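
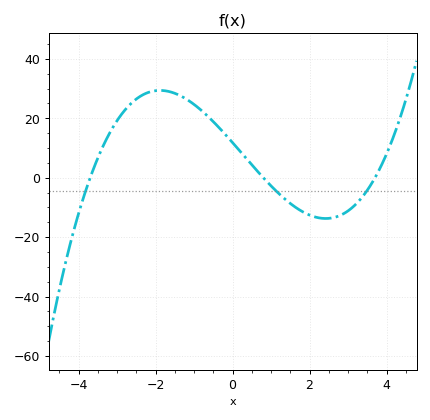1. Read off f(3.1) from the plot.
-10.1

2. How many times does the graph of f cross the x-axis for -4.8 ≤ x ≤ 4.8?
3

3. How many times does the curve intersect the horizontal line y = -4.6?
3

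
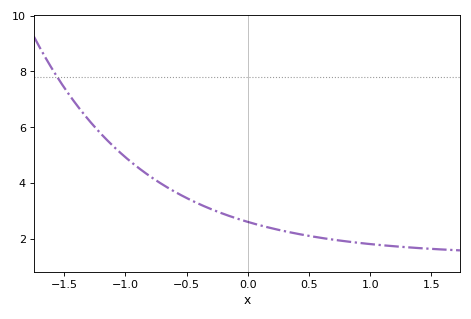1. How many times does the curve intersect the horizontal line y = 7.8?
1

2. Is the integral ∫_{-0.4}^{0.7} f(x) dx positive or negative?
positive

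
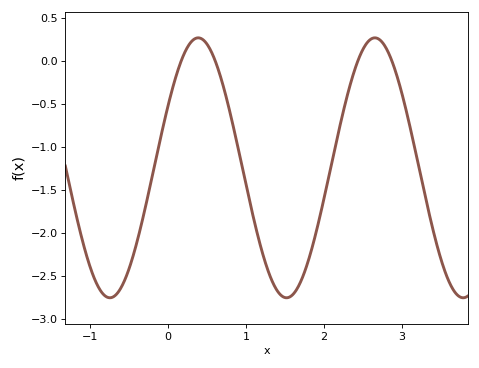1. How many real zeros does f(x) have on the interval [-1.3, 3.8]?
4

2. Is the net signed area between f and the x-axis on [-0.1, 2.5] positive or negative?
negative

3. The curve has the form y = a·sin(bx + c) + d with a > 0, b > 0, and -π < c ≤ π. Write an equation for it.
y = 1.51sin(2.77x + 0.502) - 1.24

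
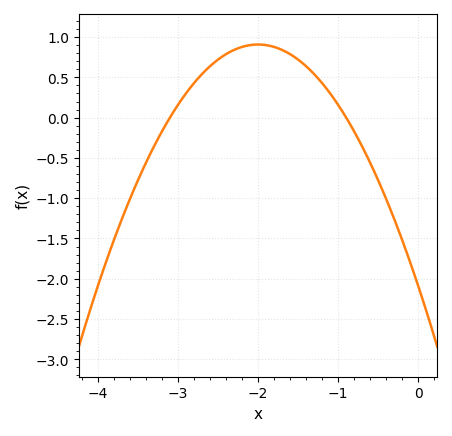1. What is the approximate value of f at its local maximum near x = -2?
0.9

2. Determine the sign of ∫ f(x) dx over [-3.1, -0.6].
positive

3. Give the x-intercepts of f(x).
-3.1, -0.9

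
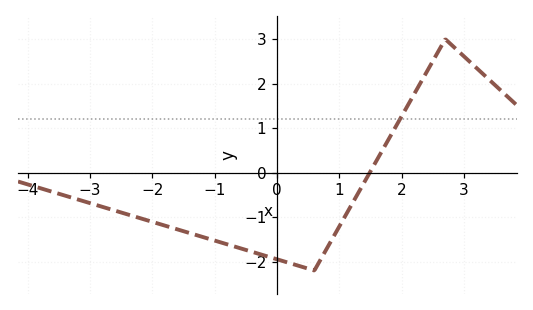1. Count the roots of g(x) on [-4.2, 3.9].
1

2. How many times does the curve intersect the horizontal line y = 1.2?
1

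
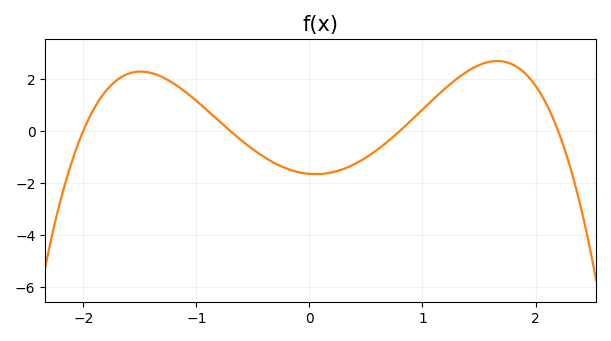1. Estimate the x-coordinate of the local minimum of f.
0.056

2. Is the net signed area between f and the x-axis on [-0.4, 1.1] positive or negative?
negative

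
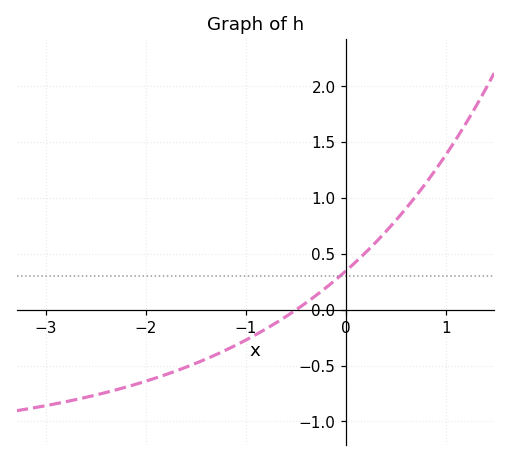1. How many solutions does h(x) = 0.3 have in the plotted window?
1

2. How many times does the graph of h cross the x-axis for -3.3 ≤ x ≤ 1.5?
1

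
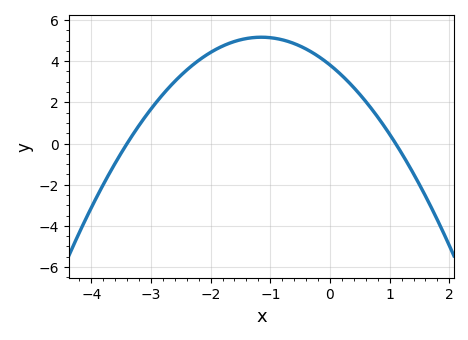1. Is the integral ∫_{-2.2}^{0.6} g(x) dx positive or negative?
positive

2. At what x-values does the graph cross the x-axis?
-3.4, 1.1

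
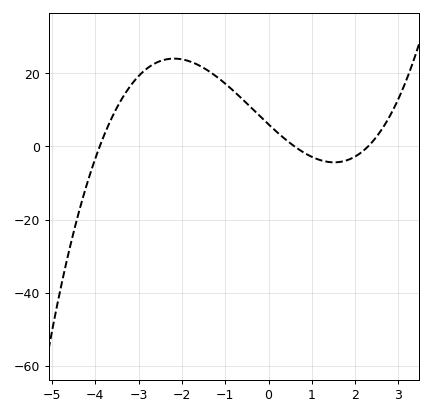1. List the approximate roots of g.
-3.9, 0.6, 2.3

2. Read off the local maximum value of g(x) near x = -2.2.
24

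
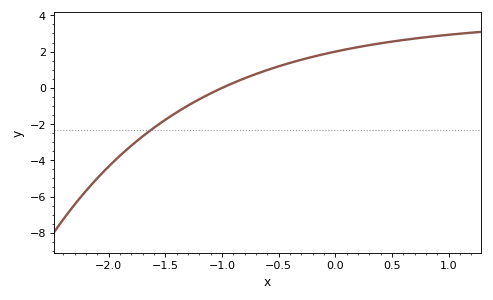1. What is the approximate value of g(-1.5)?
-1.76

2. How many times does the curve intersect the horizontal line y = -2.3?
1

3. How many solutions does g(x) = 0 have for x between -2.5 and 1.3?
1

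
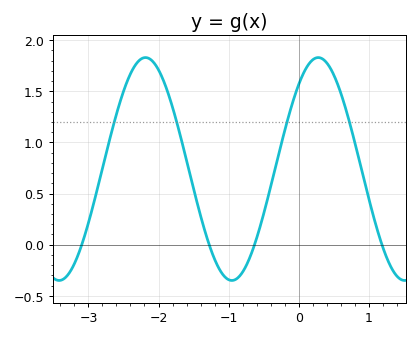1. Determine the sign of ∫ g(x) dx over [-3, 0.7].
positive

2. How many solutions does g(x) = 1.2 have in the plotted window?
4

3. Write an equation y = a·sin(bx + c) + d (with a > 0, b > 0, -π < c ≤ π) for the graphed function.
y = 1.09sin(2.55x + 0.862) + 0.74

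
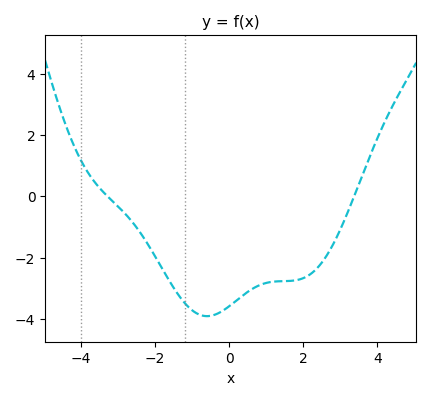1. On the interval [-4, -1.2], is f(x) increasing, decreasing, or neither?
decreasing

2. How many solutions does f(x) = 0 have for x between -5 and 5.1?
2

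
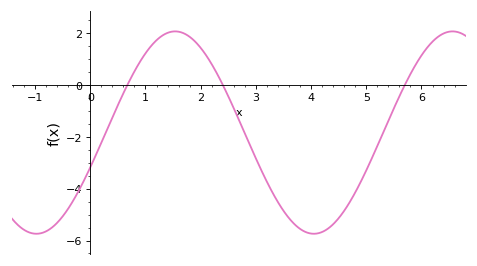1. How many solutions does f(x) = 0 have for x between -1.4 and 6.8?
3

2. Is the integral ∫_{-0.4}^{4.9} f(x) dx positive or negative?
negative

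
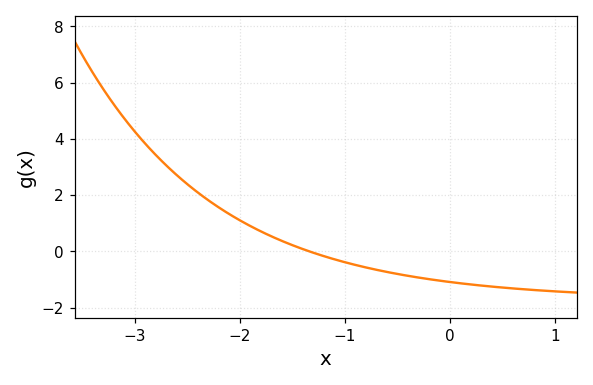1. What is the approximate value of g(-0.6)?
-0.8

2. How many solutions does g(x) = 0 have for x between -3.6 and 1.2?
1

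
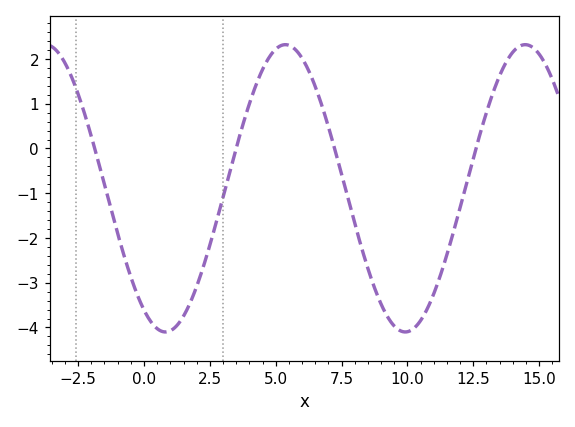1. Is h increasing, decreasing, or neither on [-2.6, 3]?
neither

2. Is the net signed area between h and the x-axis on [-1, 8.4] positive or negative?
negative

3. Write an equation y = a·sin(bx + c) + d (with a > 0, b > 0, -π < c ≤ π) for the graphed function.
y = 3.21sin(0.69x - 2.13) - 0.89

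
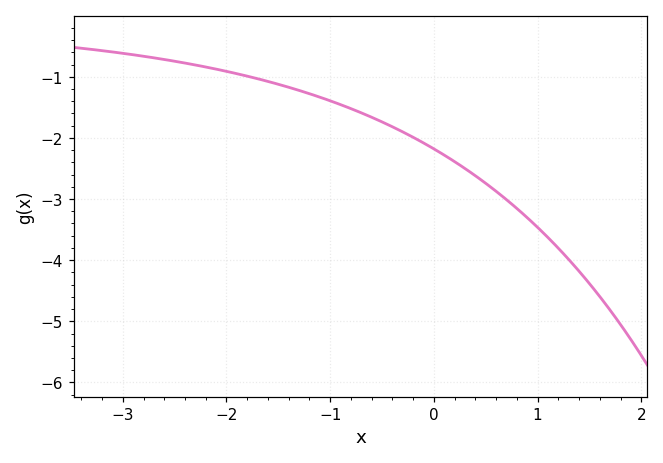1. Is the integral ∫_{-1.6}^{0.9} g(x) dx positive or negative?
negative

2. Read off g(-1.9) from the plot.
-1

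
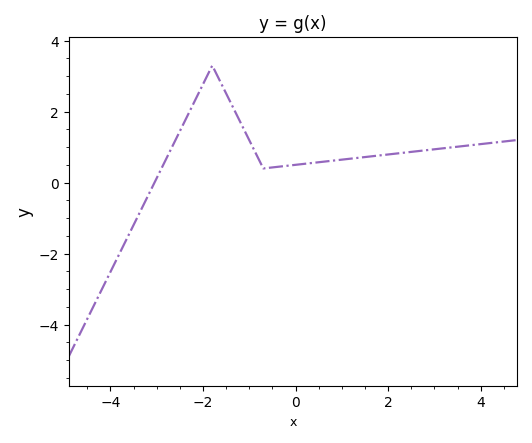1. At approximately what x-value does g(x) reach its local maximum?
-1.8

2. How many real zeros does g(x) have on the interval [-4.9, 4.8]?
1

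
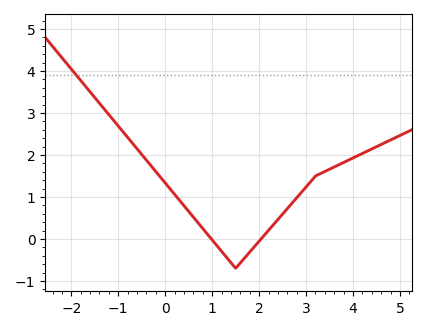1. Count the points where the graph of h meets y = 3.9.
1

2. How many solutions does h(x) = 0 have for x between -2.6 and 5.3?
2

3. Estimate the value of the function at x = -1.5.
3.4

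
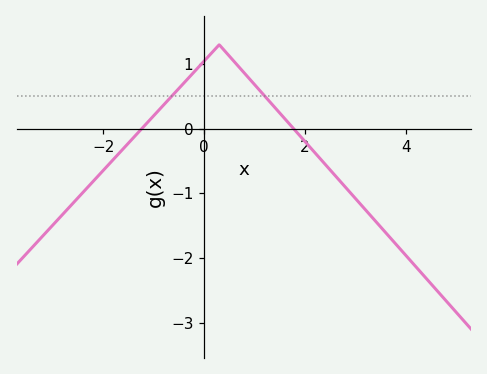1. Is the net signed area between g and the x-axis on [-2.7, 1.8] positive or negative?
positive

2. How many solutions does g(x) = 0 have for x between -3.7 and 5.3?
2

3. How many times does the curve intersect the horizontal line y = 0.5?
2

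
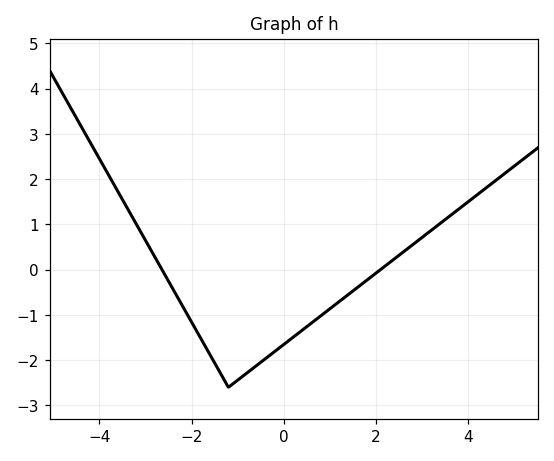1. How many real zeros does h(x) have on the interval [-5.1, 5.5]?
2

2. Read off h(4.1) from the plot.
1.6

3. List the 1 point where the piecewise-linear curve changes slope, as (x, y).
(-1.2, -2.6)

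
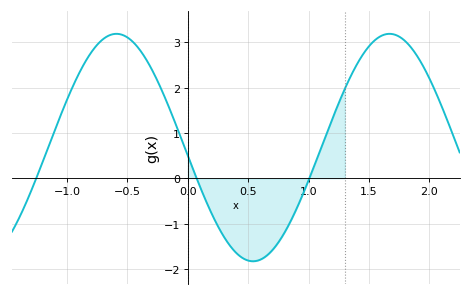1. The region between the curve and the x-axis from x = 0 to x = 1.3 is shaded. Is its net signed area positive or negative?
negative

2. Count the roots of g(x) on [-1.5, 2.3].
3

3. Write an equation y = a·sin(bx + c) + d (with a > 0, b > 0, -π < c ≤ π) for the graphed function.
y = 2.51sin(2.8x - 3.1) + 0.68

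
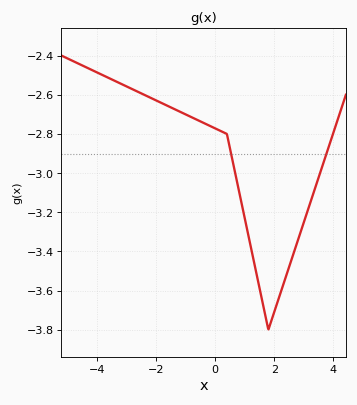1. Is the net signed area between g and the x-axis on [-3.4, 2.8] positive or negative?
negative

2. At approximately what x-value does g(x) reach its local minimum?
1.8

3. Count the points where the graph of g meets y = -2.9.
2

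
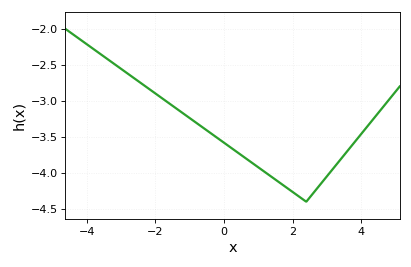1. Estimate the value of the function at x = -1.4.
-3.1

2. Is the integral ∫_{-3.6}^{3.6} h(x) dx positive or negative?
negative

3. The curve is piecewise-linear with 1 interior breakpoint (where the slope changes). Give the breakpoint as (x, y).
(2.4, -4.4)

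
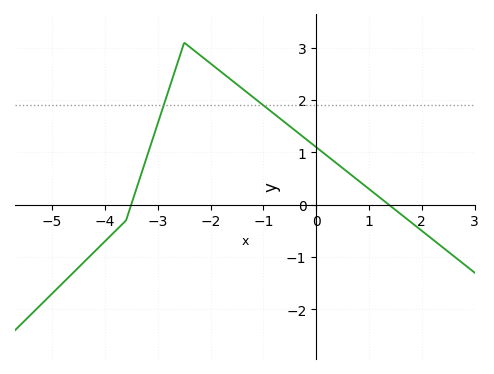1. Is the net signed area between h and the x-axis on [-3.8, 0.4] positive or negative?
positive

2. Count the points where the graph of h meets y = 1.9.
2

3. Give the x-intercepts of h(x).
-3.6, 1.4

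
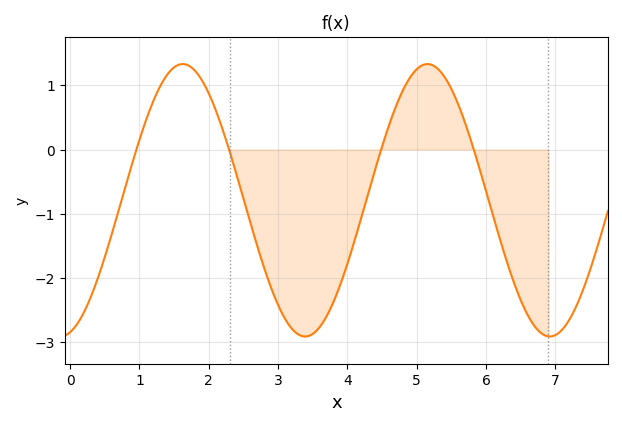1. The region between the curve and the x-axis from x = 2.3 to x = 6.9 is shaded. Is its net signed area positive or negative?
negative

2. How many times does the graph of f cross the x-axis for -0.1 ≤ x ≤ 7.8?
4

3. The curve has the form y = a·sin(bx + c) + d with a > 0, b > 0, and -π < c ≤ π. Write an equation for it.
y = 2.12sin(1.78x - 1.32) - 0.79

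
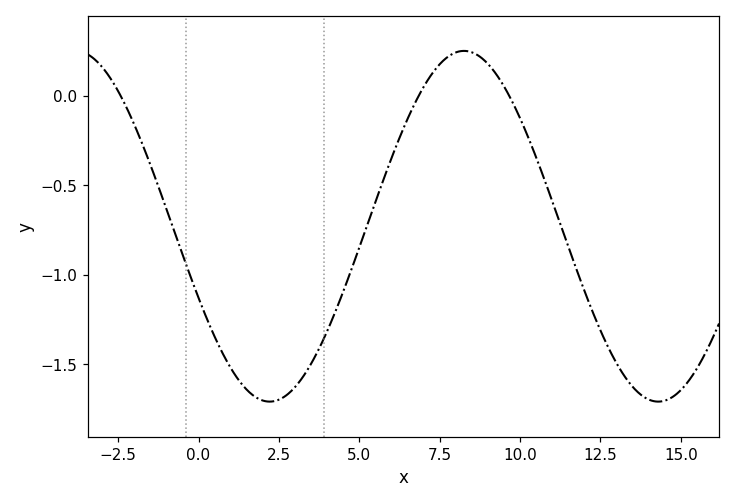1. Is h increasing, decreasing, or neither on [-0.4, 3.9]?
neither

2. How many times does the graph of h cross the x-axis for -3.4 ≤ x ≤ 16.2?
3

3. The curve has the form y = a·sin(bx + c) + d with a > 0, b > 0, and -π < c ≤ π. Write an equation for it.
y = 0.98sin(0.52x - 2.7) - 0.73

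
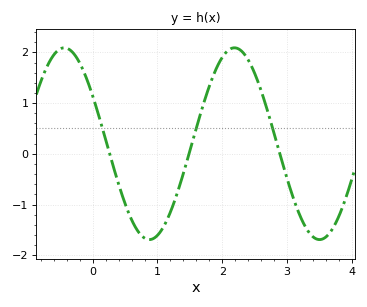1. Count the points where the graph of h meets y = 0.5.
3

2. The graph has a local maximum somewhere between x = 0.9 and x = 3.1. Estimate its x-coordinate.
2.19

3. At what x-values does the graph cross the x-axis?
0.262, 1.49, 2.89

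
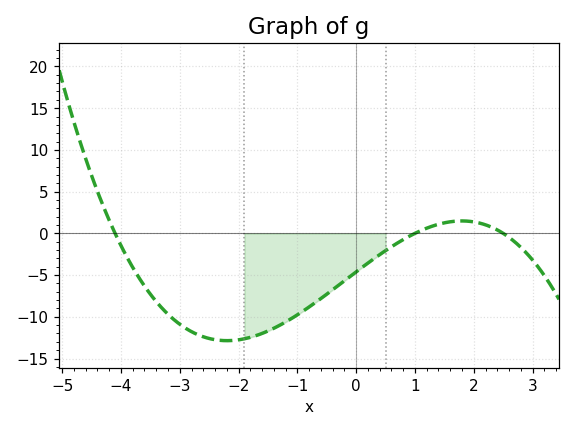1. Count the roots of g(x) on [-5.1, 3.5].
3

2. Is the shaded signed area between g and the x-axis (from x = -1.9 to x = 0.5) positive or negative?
negative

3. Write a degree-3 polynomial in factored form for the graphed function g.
y = -0.45(x + 4.1)(x - 1)(x - 2.5)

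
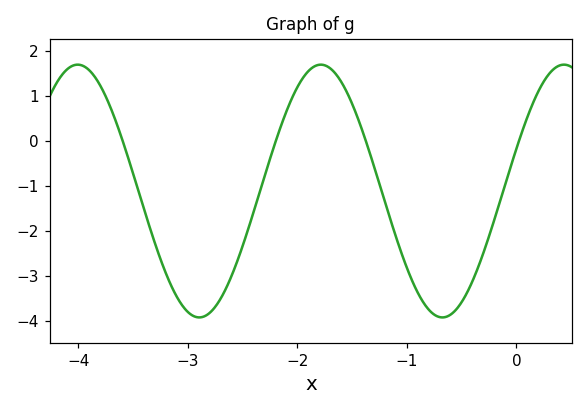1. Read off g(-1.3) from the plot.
-0.6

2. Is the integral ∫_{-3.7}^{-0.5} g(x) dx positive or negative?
negative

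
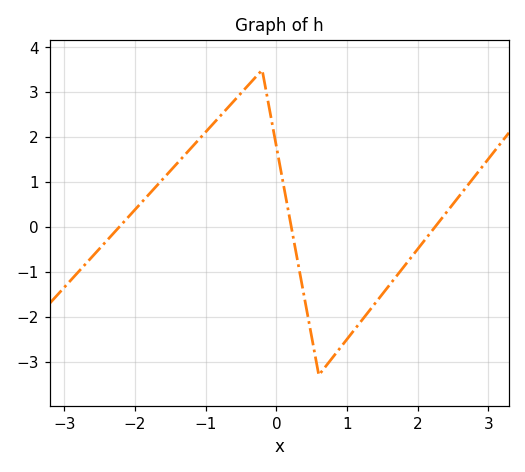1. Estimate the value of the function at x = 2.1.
-0.3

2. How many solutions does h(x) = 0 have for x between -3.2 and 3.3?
3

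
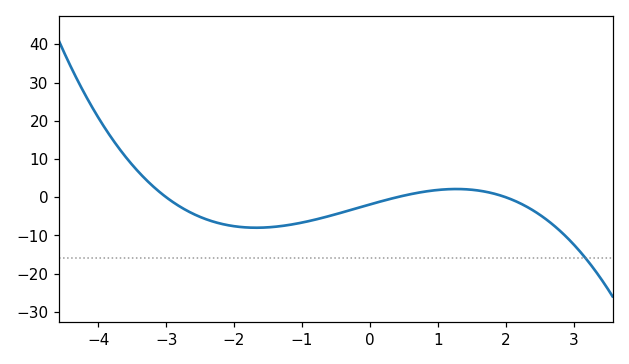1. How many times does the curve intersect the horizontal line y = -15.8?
1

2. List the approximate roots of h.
-3, 0.4, 2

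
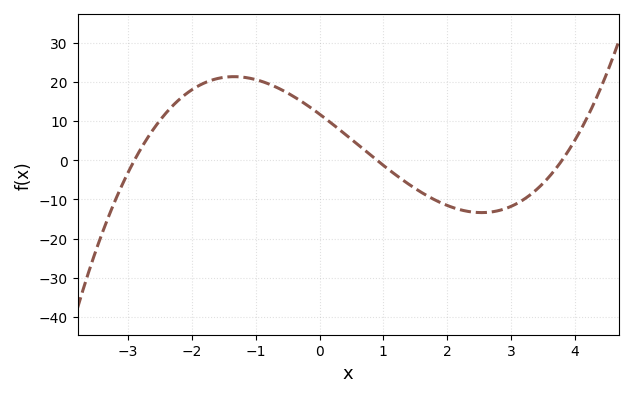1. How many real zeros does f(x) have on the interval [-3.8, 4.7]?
3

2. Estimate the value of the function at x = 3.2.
-10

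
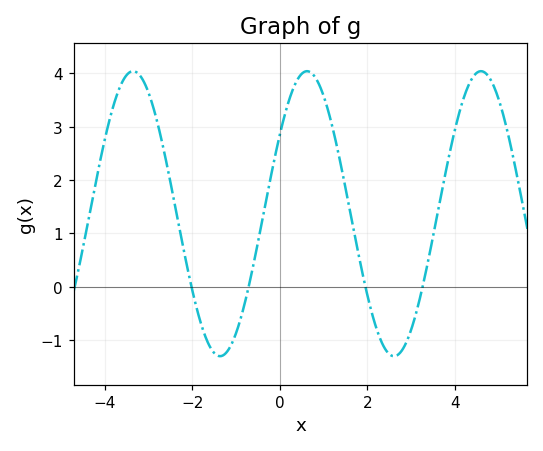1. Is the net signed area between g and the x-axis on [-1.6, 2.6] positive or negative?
positive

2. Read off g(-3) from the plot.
3.63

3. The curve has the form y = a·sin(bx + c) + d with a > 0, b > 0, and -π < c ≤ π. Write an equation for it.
y = 2.67sin(1.58x + 0.59) + 1.37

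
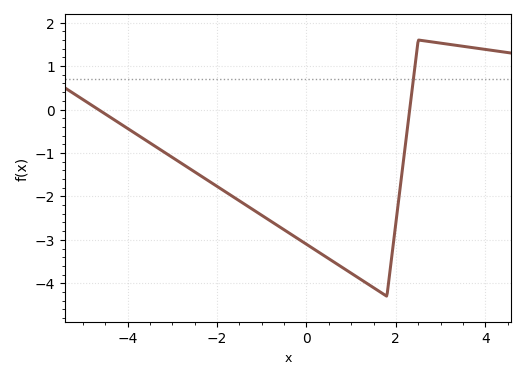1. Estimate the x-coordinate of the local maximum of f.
2.5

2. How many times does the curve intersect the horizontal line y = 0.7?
1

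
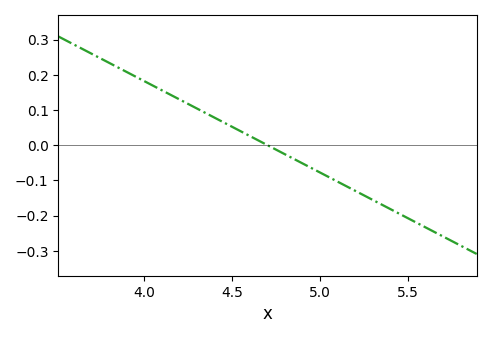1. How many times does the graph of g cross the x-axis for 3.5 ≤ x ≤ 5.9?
1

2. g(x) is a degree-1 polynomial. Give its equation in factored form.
y = -0.26(x - 4.7)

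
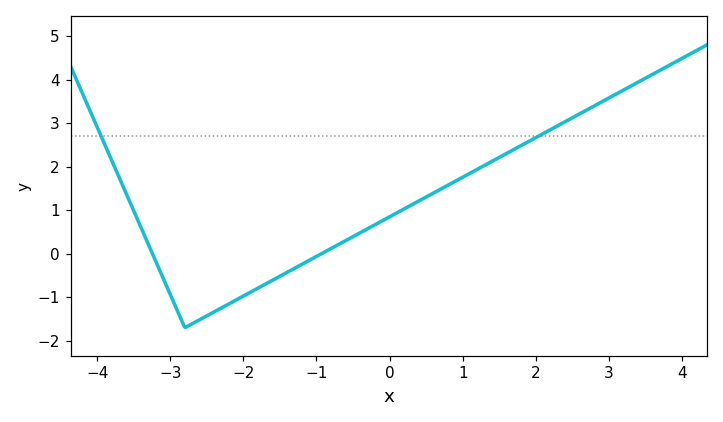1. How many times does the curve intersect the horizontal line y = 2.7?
2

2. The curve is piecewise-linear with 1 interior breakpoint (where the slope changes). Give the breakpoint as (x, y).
(-2.8, -1.7)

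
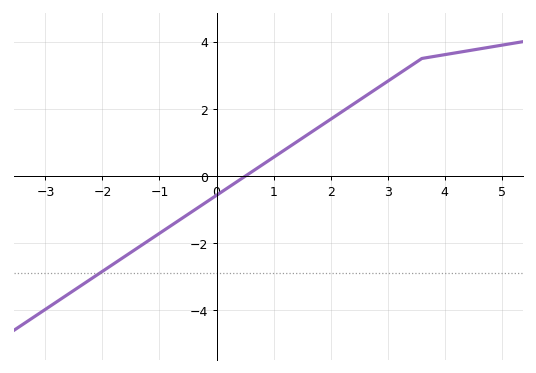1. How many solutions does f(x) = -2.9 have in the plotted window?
1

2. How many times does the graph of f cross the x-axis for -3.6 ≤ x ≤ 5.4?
1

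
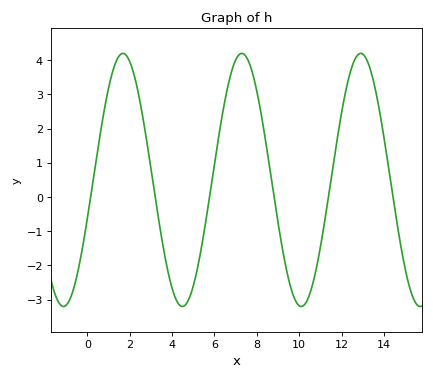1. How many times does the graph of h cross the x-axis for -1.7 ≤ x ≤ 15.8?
6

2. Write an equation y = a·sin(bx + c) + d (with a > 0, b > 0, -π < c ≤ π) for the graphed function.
y = 3.7sin(1.12x - 0.31) + 0.5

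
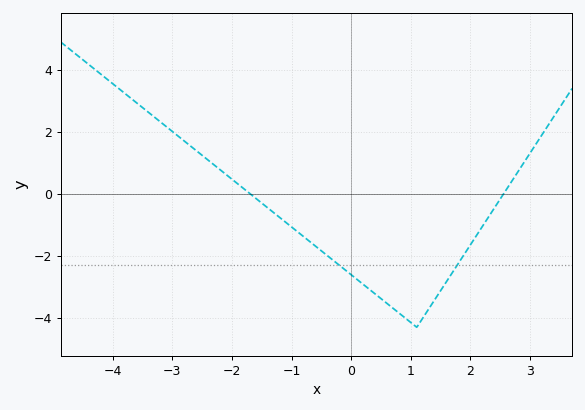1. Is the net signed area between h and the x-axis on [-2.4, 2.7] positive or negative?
negative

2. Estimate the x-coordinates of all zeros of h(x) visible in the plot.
-1.69, 2.55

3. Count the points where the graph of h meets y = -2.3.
2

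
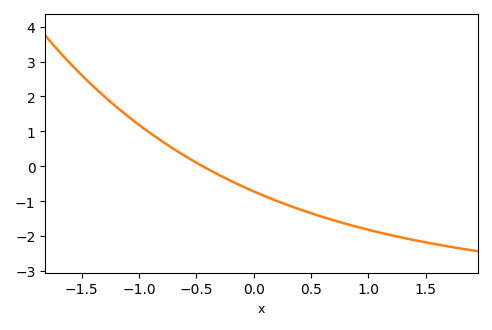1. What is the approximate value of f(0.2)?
-1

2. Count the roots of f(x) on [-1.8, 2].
1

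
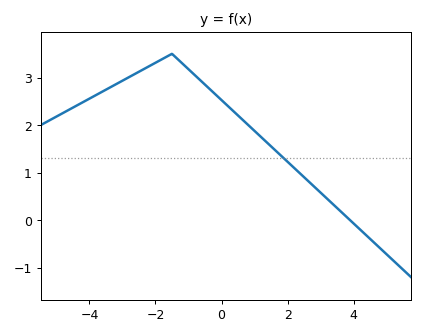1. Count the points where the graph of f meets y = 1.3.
1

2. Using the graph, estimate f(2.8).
0.7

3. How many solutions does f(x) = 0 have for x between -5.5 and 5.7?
1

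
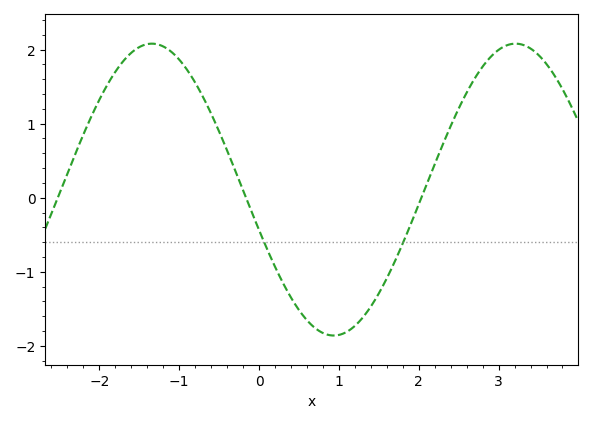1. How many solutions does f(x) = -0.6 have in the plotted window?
2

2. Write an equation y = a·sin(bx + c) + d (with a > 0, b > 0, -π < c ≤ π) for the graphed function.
y = 1.97sin(1.38x - 2.86) + 0.11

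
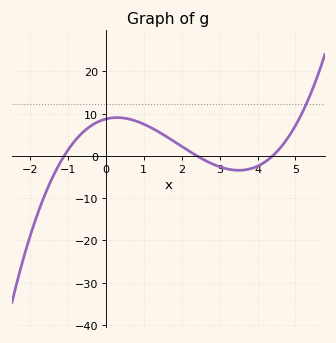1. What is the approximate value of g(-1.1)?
0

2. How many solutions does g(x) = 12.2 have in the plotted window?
1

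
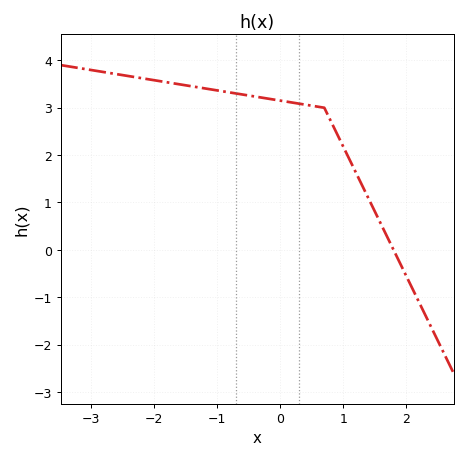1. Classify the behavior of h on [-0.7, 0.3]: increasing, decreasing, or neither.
decreasing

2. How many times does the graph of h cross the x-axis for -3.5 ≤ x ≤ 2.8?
1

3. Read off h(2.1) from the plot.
-0.8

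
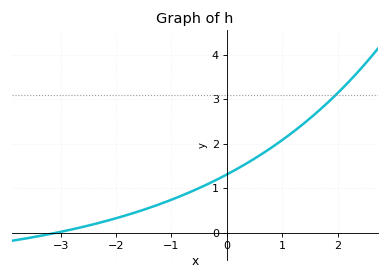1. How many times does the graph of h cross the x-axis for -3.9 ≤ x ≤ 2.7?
1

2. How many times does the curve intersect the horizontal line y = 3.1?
1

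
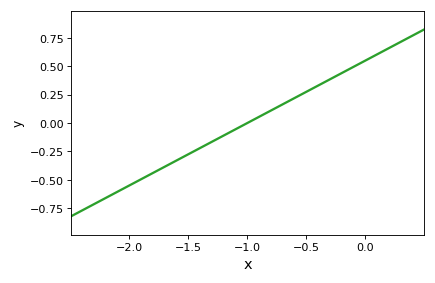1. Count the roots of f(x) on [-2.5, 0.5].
1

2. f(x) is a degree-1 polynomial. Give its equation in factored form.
y = 0.55(x + 1)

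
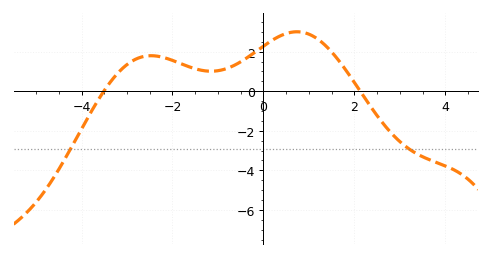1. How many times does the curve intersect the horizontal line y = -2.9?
2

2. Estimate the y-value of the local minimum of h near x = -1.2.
1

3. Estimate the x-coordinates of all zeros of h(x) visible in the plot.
-3.6, 2.2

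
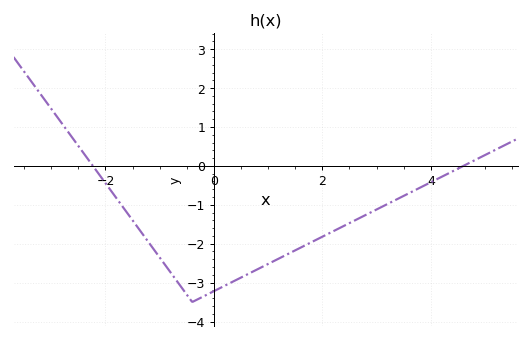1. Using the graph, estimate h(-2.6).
0.706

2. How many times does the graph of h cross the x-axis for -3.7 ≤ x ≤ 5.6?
2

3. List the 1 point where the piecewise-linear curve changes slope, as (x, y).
(-0.4, -3.5)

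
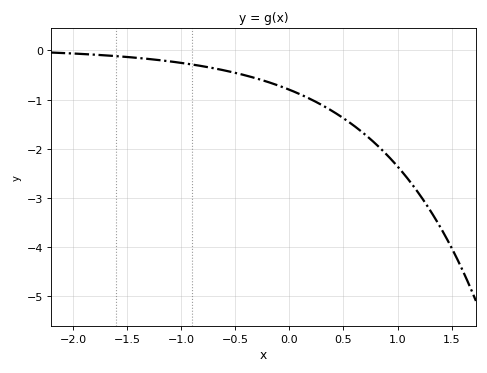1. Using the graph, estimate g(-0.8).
-0.323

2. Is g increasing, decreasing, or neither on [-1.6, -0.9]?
decreasing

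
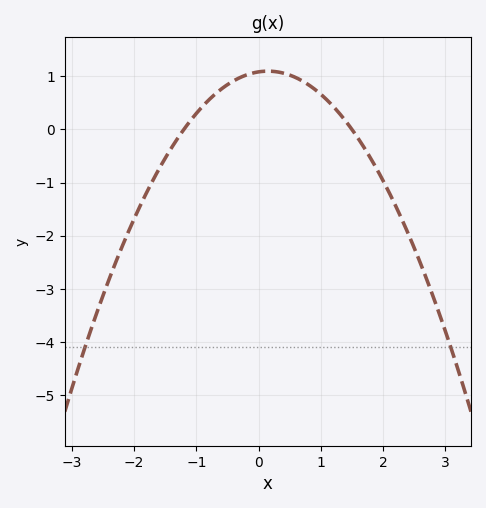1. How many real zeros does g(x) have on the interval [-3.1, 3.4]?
2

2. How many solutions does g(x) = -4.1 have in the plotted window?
2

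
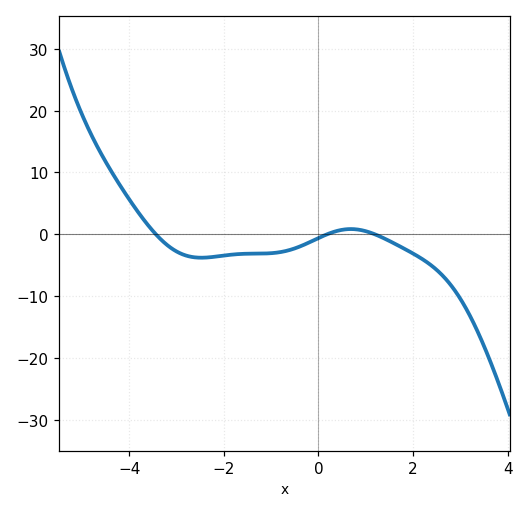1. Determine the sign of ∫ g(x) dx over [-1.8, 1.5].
negative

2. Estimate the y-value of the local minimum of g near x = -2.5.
-3.78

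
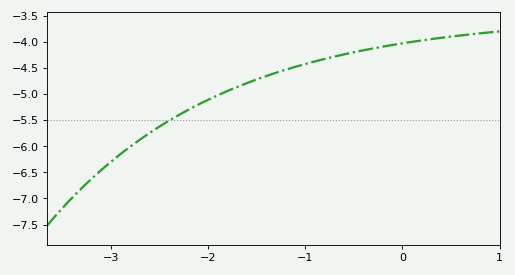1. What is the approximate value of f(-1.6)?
-4.79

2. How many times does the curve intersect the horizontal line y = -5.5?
1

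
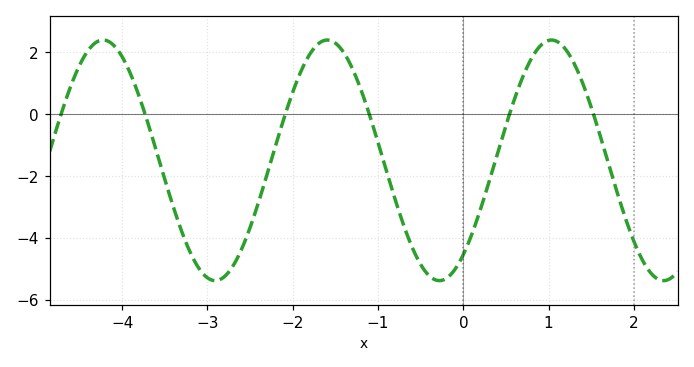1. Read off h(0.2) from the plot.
-3.08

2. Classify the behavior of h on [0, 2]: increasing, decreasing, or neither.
neither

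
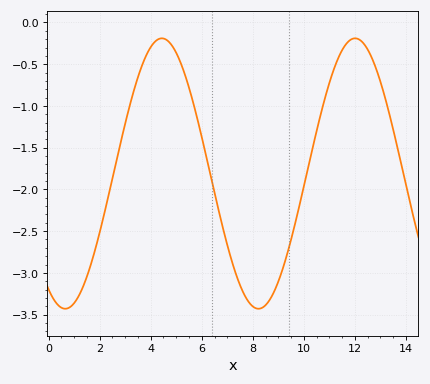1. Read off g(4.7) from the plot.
-0.228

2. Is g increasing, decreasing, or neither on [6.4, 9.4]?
neither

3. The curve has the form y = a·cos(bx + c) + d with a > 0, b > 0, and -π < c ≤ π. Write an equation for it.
y = 1.62cos(0.83x + 2.6) - 1.81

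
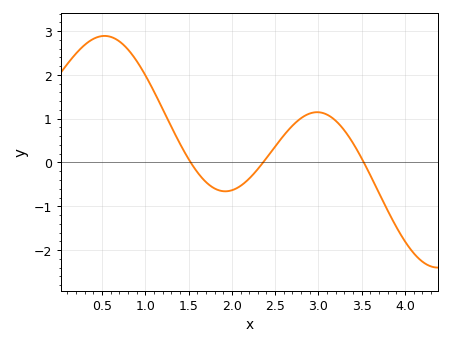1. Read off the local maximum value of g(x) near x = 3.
1.1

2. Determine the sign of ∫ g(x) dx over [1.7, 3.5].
positive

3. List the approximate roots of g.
1.5, 2.4, 3.5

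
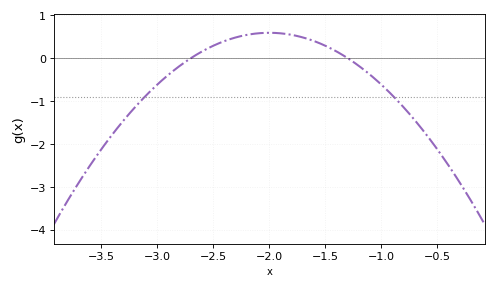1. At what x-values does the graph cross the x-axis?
-2.7, -1.3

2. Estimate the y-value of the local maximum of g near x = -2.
0.593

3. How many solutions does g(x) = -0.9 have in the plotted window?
2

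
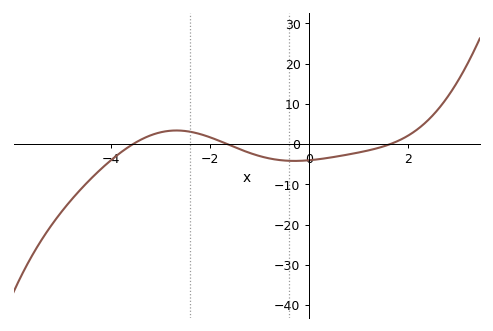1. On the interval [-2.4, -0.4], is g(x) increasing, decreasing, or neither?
decreasing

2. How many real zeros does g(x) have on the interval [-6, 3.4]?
3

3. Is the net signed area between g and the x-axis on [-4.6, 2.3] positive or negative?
negative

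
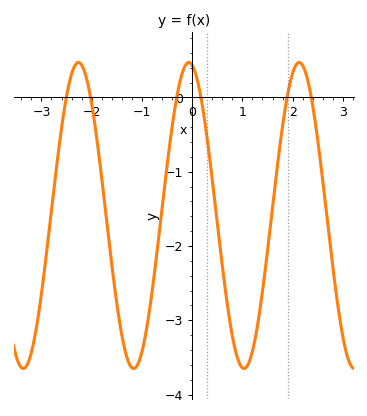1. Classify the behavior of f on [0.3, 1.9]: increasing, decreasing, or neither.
neither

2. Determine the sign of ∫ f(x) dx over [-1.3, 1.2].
negative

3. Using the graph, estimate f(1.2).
-3.4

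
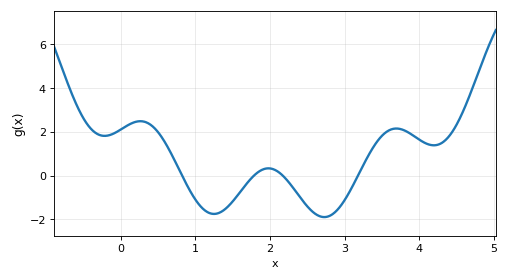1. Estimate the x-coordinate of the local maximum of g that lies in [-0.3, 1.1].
0.261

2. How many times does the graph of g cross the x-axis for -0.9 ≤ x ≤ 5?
4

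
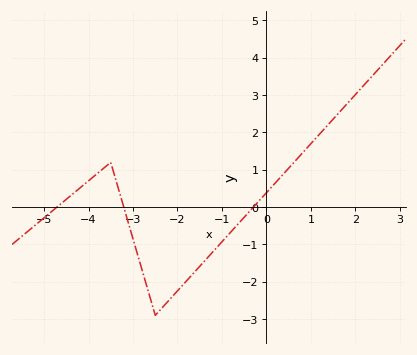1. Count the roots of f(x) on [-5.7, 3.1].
3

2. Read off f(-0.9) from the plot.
-0.798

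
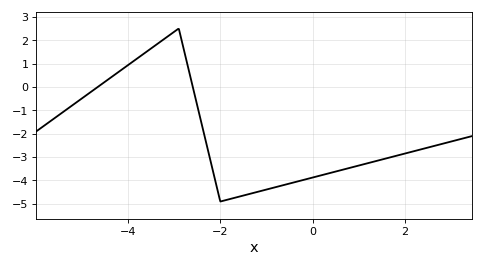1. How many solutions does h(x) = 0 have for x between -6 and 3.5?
2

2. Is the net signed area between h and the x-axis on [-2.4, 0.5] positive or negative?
negative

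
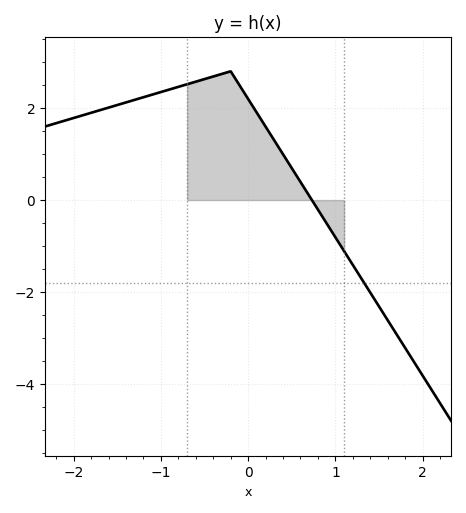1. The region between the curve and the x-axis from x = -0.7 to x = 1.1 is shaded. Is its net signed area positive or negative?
positive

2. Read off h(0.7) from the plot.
0.093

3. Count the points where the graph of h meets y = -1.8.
1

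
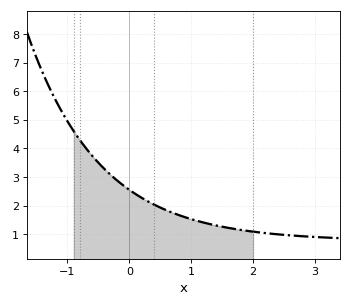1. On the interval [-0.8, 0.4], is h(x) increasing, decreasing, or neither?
decreasing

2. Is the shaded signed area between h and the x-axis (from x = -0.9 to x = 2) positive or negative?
positive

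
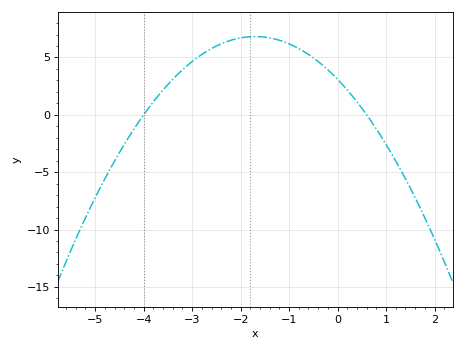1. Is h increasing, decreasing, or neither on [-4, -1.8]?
increasing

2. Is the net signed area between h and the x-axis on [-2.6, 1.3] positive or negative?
positive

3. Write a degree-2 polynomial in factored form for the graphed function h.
y = -1.29(x + 4)(x - 0.6)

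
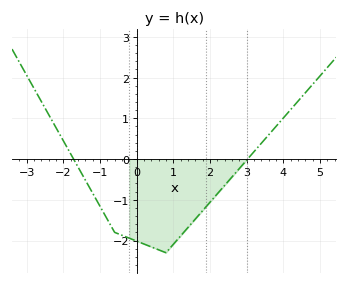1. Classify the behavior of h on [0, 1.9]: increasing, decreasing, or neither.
neither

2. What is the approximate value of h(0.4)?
-2.2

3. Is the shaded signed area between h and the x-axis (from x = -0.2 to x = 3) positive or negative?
negative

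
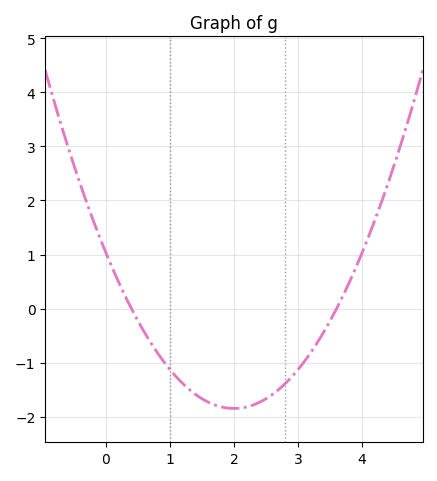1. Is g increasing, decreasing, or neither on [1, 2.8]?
neither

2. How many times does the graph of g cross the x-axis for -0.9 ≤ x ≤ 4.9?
2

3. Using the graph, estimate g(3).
-1.1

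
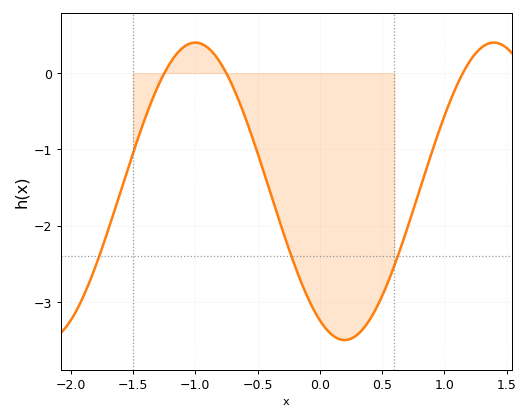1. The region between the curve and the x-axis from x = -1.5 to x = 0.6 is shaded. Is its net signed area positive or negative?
negative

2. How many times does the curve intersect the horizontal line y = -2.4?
3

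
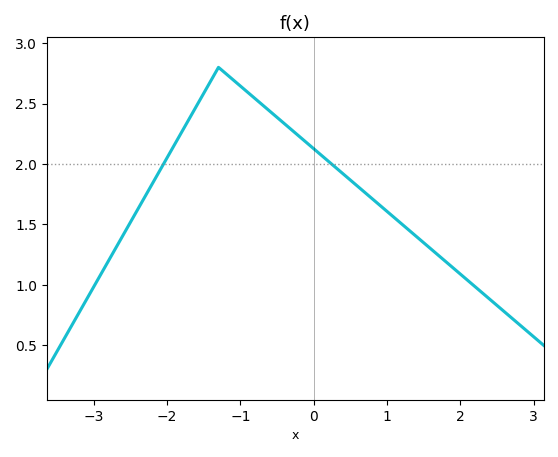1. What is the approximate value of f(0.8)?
1.7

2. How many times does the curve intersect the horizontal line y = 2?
2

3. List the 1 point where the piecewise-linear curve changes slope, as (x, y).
(-1.3, 2.8)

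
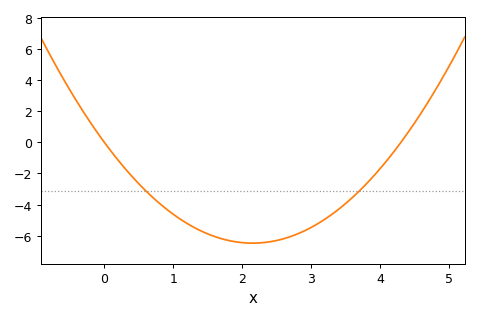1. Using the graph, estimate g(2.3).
-6.44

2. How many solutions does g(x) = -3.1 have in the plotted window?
2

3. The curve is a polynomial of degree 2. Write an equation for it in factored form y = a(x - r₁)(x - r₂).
y = 1.4(x - 0)(x - 4.3)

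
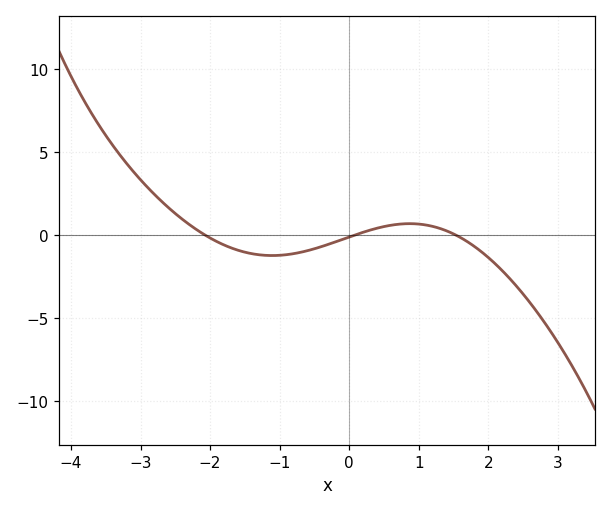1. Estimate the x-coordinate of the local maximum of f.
0.8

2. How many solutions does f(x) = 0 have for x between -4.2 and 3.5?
3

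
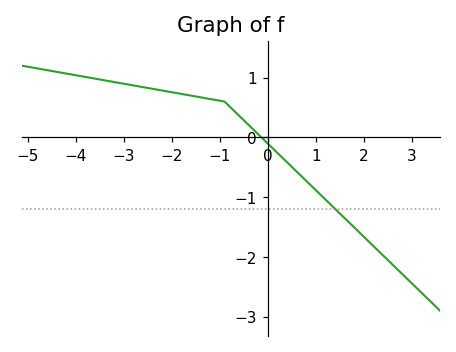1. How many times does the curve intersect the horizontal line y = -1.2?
1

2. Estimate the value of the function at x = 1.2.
-1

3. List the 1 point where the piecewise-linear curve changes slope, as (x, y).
(-0.9, 0.6)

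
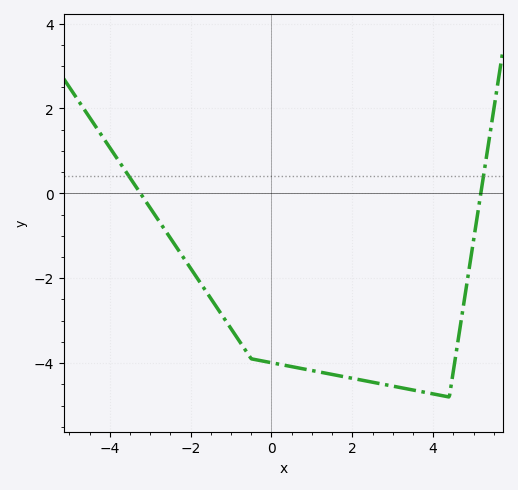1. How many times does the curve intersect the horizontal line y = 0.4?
2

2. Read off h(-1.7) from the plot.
-2.19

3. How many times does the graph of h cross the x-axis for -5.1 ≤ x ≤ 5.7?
2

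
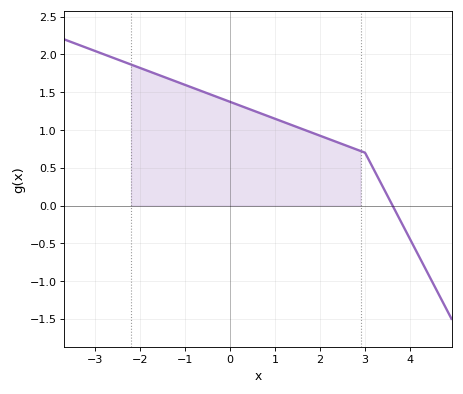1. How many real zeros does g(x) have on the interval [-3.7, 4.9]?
1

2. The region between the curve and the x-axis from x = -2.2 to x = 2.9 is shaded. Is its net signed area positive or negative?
positive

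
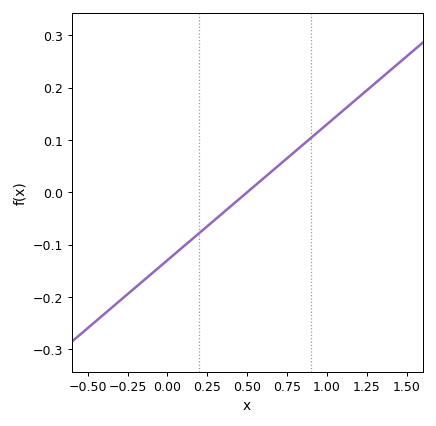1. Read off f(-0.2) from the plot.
-0.182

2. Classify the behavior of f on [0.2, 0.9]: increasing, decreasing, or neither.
increasing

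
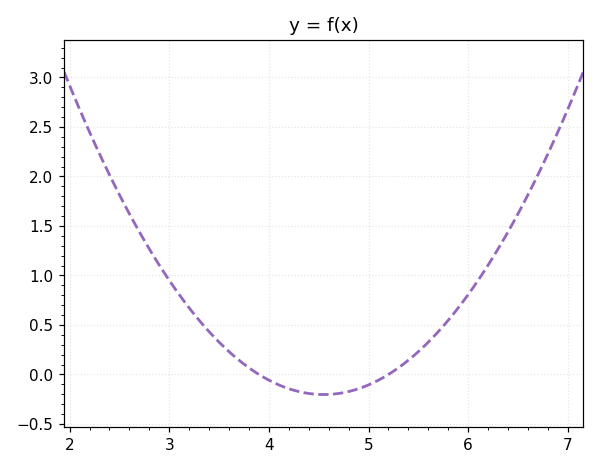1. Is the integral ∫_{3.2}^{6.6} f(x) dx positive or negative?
positive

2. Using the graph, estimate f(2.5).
1.8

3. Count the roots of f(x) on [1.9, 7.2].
2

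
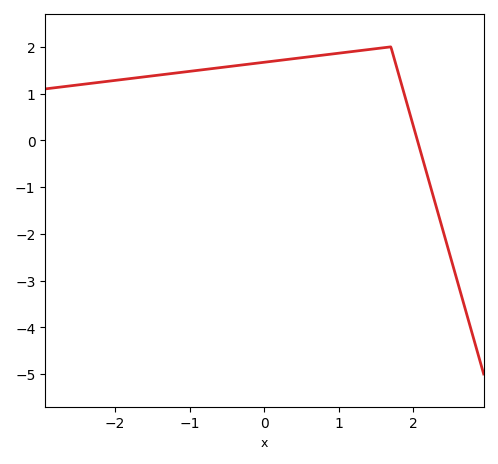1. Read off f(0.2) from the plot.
1.7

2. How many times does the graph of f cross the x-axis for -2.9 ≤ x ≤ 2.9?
1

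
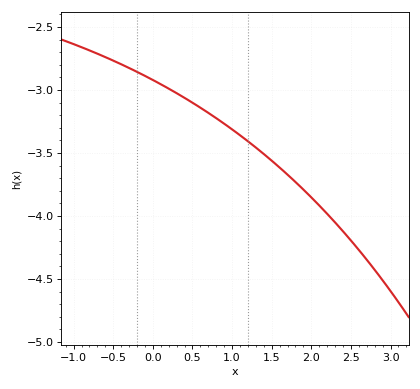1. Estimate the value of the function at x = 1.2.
-3.41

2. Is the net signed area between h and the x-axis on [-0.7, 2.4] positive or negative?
negative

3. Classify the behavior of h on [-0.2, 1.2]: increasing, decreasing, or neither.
decreasing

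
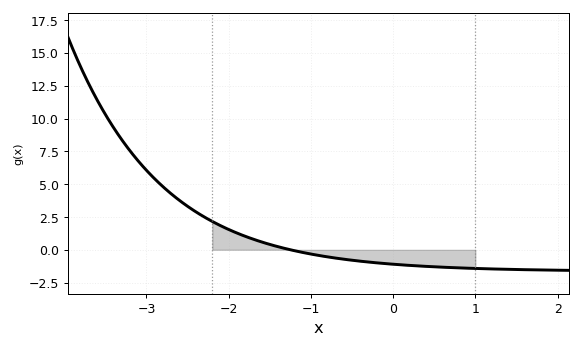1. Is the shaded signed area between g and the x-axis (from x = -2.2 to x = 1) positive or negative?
negative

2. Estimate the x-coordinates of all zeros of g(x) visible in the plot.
-1.2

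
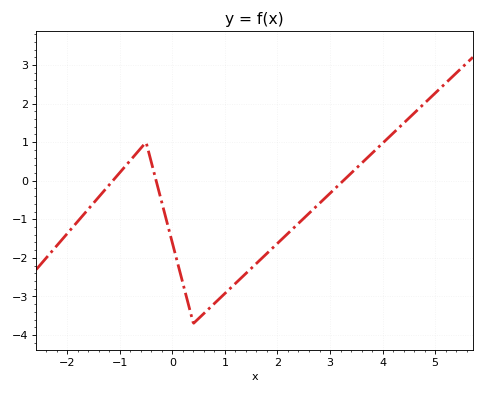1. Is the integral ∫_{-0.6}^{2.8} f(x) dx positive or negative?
negative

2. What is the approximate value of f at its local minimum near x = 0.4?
-3.7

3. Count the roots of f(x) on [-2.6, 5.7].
3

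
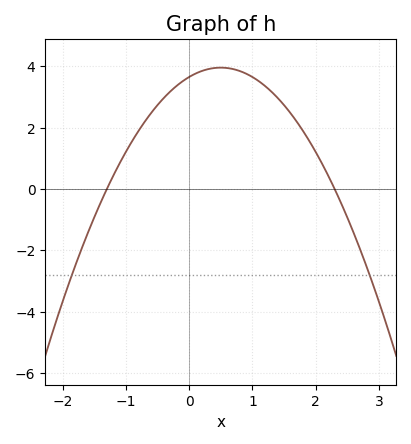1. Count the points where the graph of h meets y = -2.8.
2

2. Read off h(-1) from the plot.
1.2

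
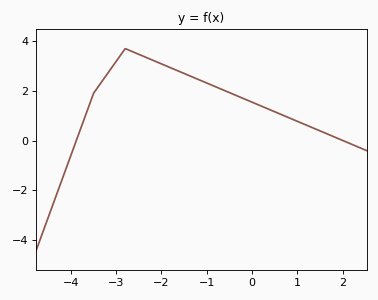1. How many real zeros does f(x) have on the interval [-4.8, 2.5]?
2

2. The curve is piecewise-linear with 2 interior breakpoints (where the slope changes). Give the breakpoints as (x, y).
(-3.5, 1.9); (-2.8, 3.7)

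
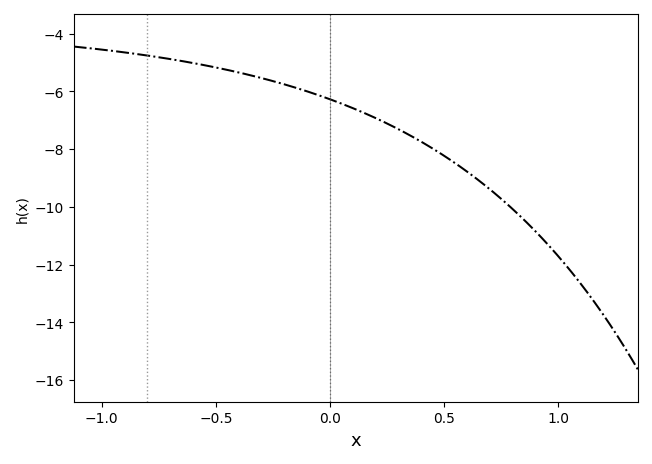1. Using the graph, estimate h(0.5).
-8.2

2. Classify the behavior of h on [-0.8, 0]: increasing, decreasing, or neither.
decreasing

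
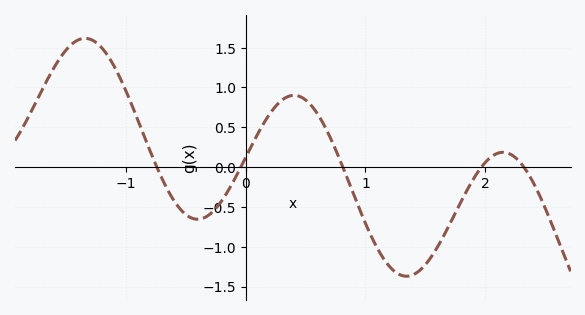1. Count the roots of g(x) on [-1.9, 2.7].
5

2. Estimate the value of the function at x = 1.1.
-1.02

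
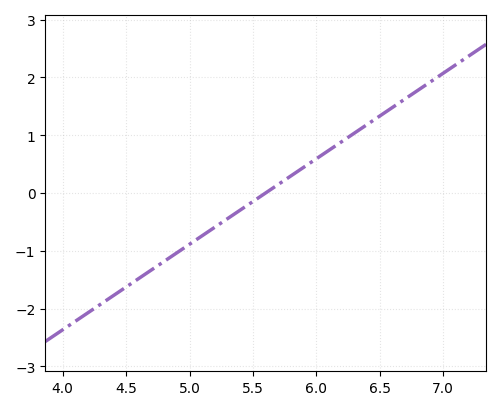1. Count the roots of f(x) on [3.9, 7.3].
1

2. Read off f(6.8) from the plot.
1.78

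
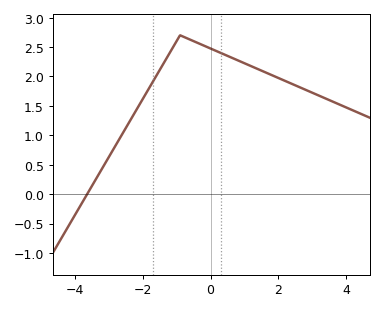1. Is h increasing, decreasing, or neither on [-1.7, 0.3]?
neither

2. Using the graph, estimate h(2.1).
1.95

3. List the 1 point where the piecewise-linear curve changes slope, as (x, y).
(-0.9, 2.7)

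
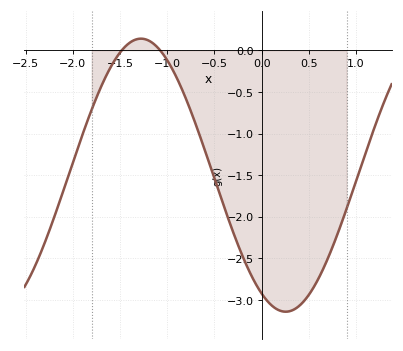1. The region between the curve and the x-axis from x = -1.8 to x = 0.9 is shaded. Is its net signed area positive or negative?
negative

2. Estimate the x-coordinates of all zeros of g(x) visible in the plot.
-1.5, -1.1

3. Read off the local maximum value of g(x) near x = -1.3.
0.15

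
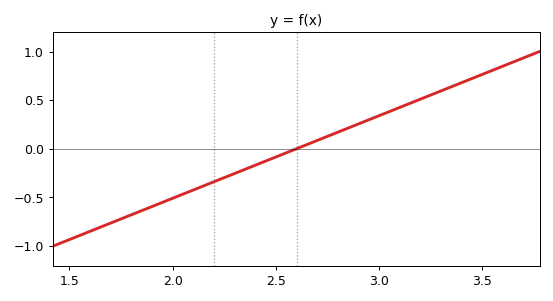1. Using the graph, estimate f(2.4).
-0.17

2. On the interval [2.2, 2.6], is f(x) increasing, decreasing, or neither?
increasing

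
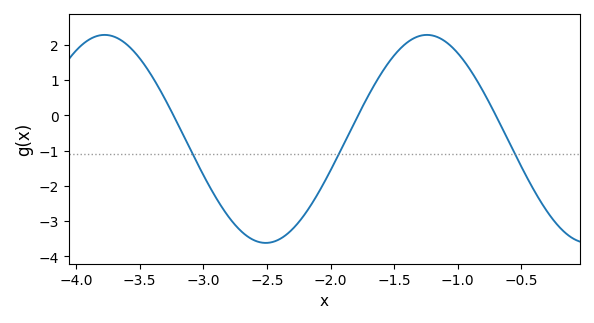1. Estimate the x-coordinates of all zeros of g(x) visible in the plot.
-3.2, -1.8, -0.7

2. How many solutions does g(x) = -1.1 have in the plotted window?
3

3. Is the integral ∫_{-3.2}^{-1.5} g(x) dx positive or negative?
negative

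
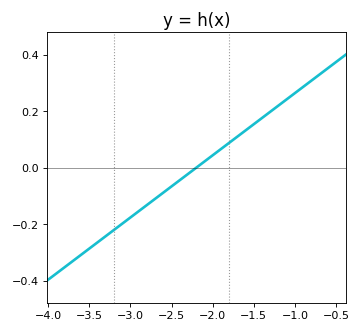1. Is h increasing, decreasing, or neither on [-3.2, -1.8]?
increasing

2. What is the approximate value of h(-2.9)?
-0.16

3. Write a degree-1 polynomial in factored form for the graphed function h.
y = 0.22(x + 2.2)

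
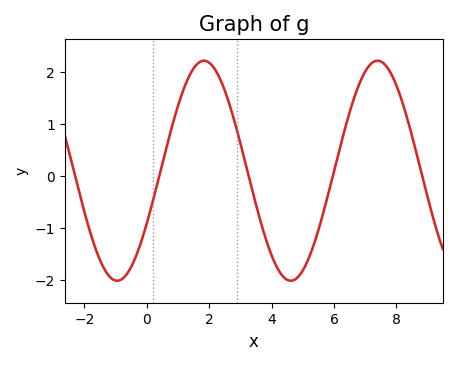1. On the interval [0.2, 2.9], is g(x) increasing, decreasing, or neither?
neither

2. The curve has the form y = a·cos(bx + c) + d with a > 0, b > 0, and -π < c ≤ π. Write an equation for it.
y = 2.11cos(1.1x - 2.1) + 0.1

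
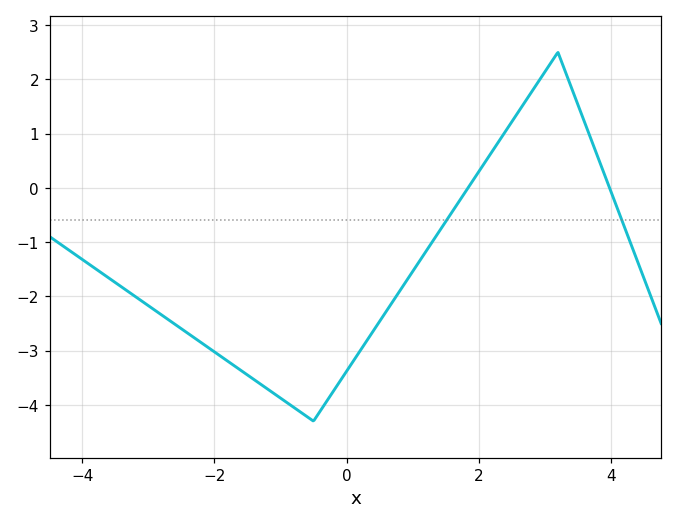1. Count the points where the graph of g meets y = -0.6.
2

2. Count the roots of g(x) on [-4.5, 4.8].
2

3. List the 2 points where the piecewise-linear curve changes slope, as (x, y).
(-0.5, -4.3); (3.2, 2.5)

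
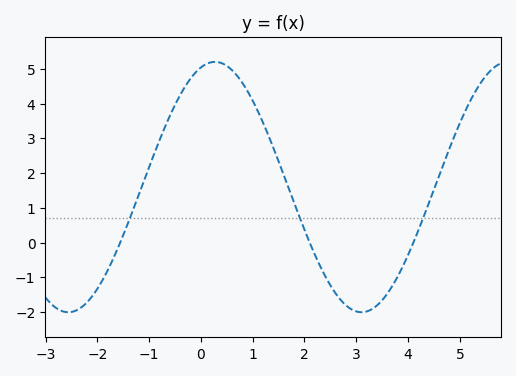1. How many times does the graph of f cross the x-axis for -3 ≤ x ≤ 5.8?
3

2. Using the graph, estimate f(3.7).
-1.2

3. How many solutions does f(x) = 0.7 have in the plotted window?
3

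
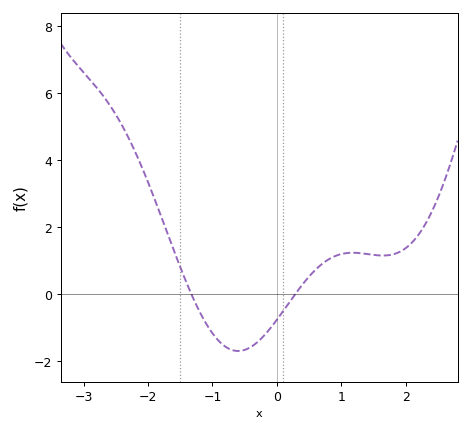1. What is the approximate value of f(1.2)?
1.2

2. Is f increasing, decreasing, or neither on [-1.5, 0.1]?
neither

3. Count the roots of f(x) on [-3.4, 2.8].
2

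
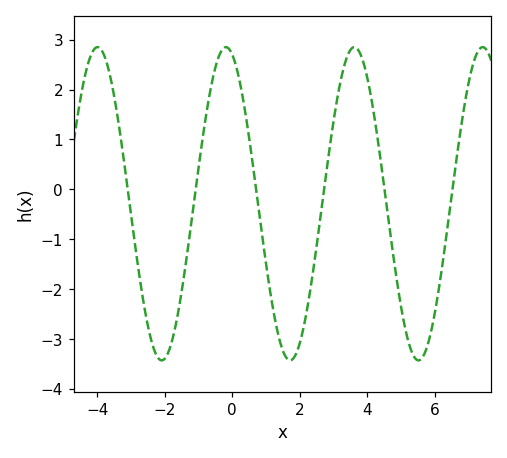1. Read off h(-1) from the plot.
0.431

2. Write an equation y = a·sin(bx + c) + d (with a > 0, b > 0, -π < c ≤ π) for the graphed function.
y = 3.14sin(1.65x + 1.88) - 0.29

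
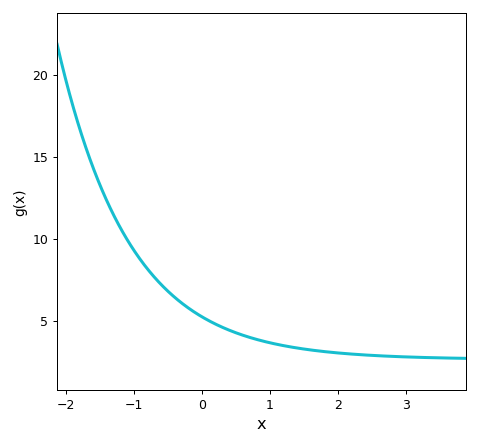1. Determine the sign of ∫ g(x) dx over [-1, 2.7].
positive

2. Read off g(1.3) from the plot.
3.41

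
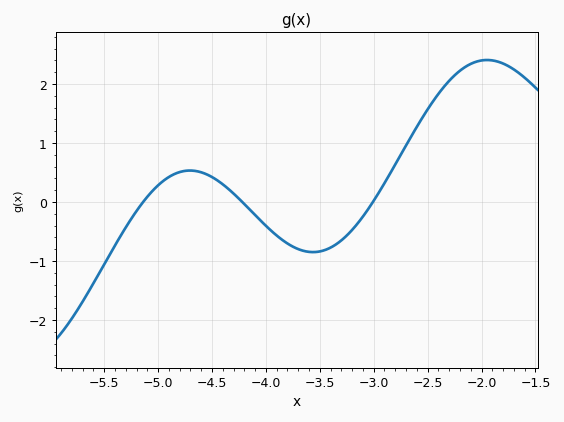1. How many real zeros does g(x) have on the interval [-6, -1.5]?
3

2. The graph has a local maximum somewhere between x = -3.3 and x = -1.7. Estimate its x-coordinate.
-1.9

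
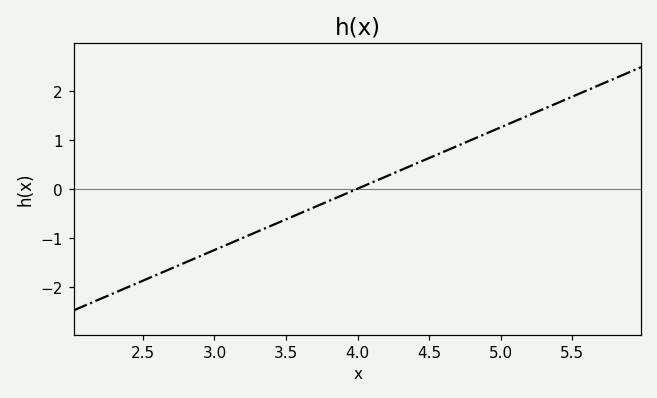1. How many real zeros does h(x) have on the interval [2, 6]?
1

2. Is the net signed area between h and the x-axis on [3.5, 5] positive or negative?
positive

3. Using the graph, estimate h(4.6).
0.8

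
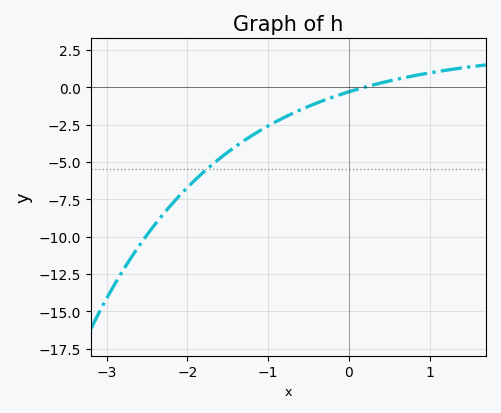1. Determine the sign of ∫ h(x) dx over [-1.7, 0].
negative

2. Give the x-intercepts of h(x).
0.196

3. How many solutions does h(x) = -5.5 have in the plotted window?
1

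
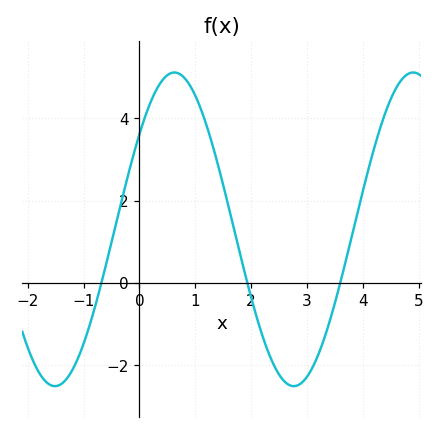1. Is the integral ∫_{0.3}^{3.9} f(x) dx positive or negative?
positive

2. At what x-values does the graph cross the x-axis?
-0.68, 1.93, 3.59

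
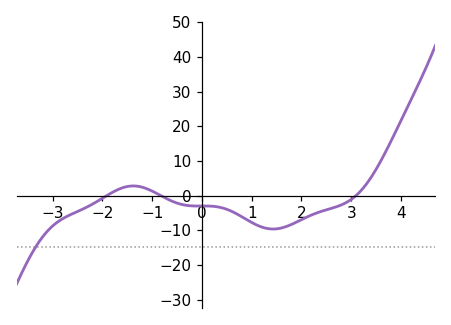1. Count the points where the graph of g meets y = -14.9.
1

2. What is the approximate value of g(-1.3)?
2.7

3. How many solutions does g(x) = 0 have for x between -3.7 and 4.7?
3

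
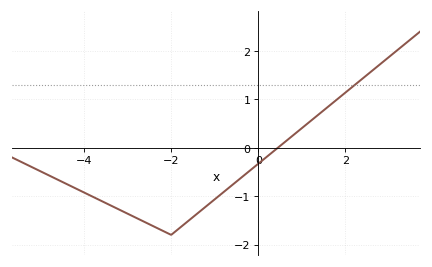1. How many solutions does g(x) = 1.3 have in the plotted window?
1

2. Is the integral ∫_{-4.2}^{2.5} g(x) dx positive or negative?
negative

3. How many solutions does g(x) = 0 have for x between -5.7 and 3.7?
1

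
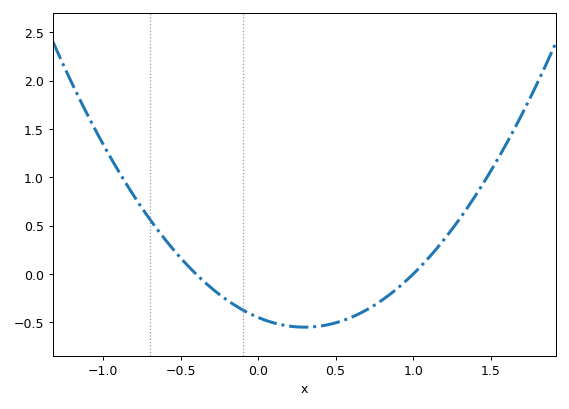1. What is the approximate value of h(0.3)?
-0.549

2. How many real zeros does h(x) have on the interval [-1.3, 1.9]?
2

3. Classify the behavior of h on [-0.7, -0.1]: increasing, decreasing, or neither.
decreasing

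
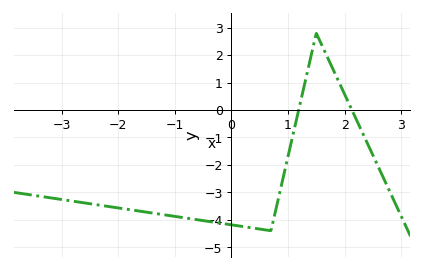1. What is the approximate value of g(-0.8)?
-3.9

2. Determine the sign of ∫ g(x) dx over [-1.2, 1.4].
negative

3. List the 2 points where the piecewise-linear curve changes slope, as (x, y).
(0.7, -4.4); (1.5, 2.8)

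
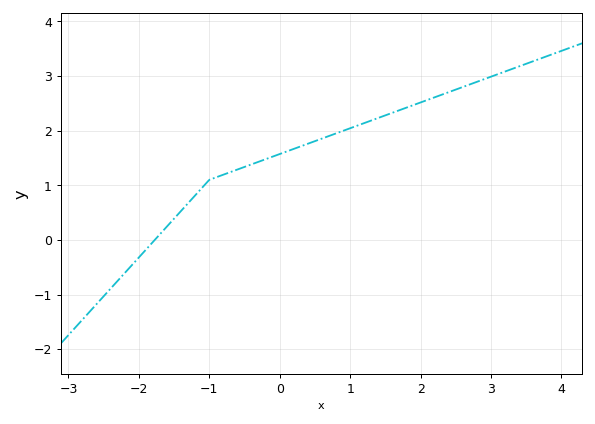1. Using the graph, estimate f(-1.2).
0.816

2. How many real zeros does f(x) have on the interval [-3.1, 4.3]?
1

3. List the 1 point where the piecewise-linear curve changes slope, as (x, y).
(-1, 1.1)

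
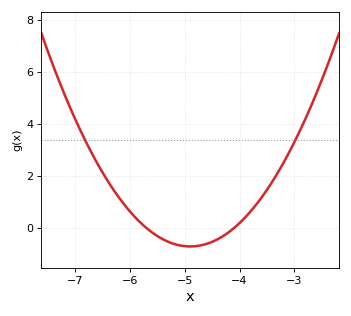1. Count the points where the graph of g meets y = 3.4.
2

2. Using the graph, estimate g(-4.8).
-0.6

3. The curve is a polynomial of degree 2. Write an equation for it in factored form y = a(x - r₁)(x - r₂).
y = 1.11(x + 5.7)(x + 4.1)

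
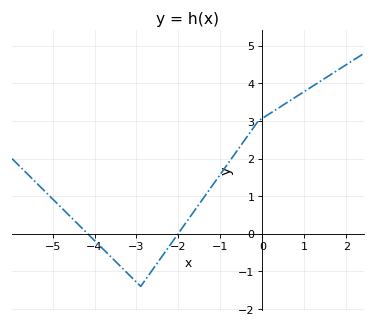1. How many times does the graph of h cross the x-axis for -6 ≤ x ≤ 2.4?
2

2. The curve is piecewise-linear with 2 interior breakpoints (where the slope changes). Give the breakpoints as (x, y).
(-2.9, -1.4); (-0.1, 3)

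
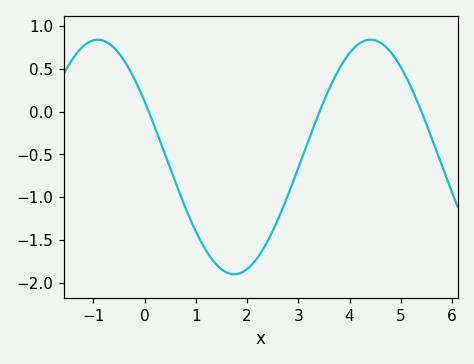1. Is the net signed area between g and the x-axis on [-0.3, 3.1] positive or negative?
negative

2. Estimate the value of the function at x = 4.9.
0.617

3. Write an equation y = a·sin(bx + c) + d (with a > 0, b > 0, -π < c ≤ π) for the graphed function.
y = 1.37sin(1.18x + 2.65) - 0.53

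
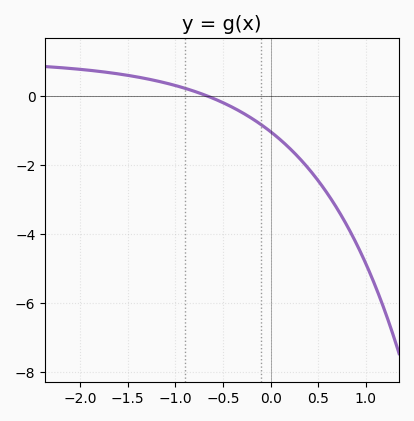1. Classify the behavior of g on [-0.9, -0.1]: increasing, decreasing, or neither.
decreasing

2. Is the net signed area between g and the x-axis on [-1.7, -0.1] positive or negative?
positive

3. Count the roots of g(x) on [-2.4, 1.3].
1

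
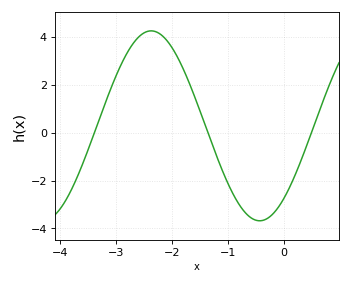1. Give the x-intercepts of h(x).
-3.4, -1.4, 0.5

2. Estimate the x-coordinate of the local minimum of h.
-0.4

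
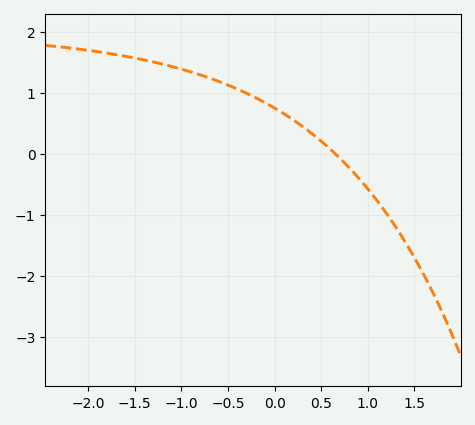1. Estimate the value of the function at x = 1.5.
-1.7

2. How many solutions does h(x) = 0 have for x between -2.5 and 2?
1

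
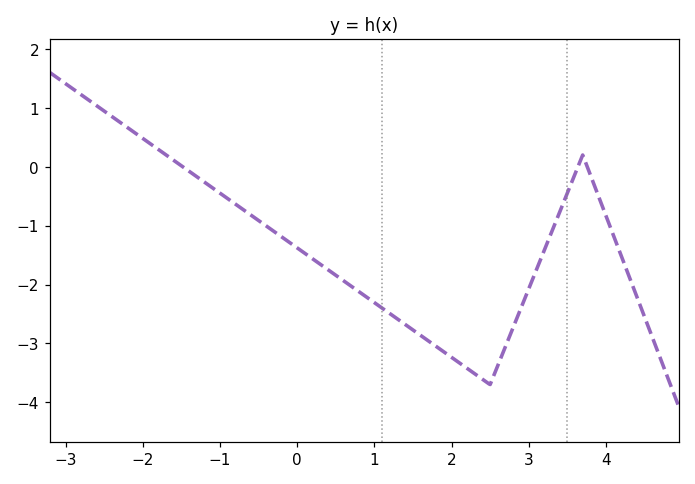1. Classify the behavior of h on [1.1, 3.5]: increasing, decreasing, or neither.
neither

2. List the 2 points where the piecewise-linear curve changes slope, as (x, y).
(2.5, -3.7); (3.7, 0.2)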